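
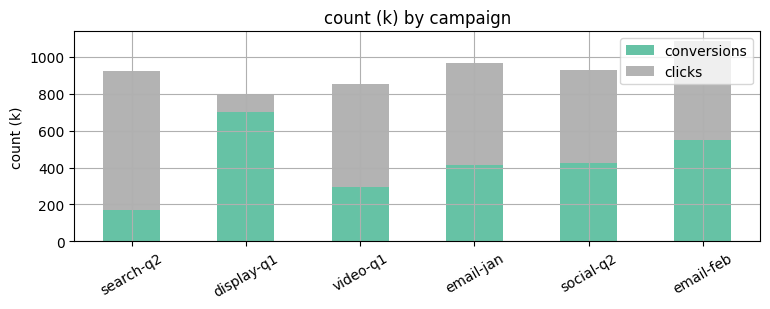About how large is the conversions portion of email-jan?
≈ 400

conversions top ≈ 400, bottom ≈ 0; segment ≈ 400.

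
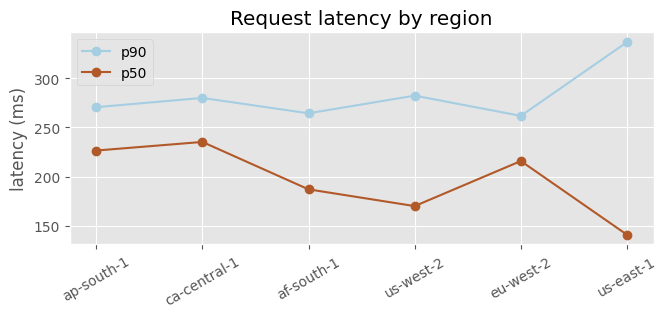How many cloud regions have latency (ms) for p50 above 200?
Above 200: ap-south-1, ca-central-1, eu-west-2.

3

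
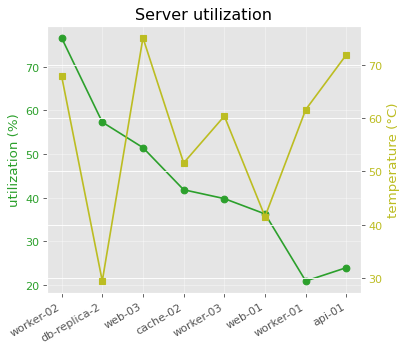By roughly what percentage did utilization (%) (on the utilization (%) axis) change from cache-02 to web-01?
cache-02 ≈ 40, web-01 ≈ 35; (35 − 40) / 40 ≈ -12.5%.

≈ -12.5%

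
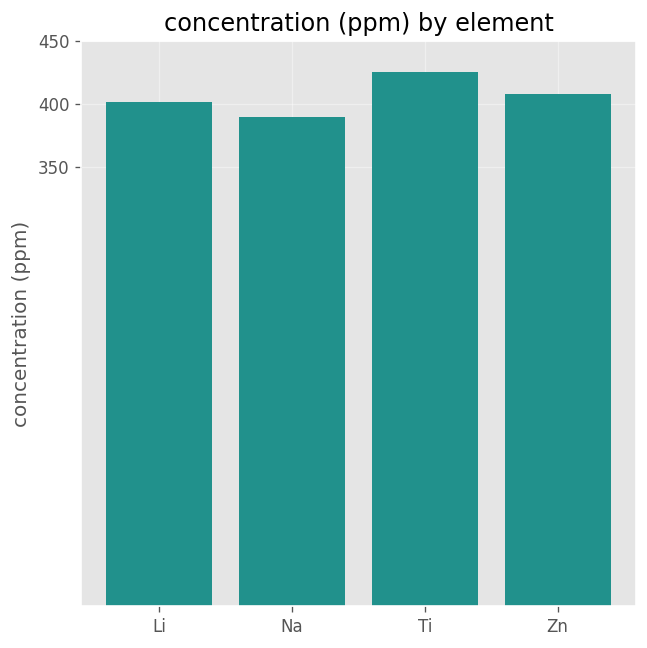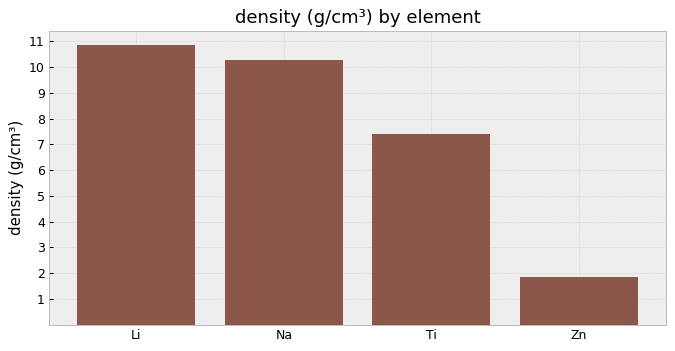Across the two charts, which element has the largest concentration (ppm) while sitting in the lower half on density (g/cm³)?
Chart 2 median density (g/cm³) ≈ 9; below-median elements: Ti, Zn. Among those, Ti has the highest concentration (ppm) (≈ 450).

Ti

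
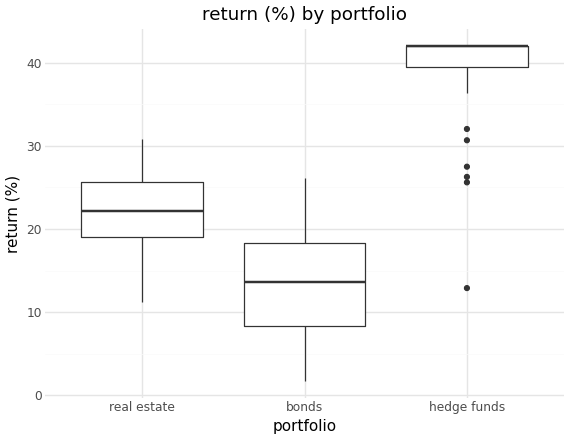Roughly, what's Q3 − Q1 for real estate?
Q3 ≈ 26, Q1 ≈ 20; IQR ≈ 6.

≈ 6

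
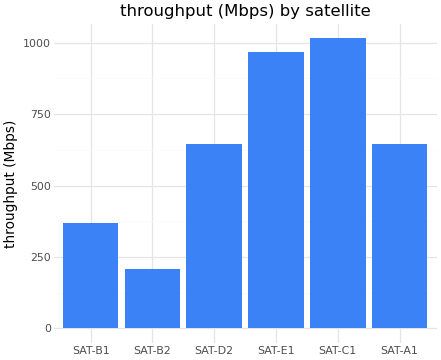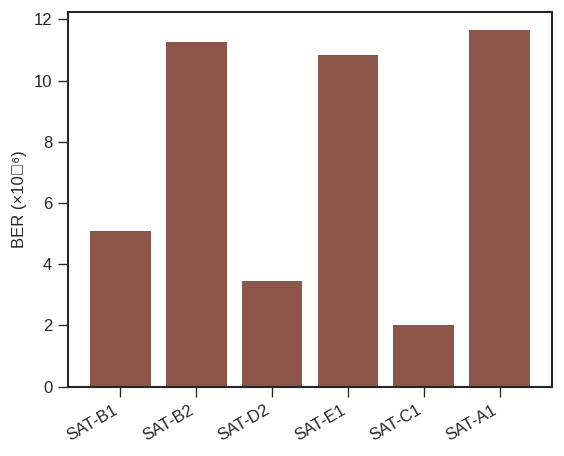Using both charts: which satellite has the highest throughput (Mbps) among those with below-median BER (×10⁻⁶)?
Chart 2 median BER (×10⁻⁶) ≈ 8; below-median satellites: SAT-B1, SAT-D2, SAT-C1. Among those, SAT-C1 has the highest throughput (Mbps) (≈ 1000).

SAT-C1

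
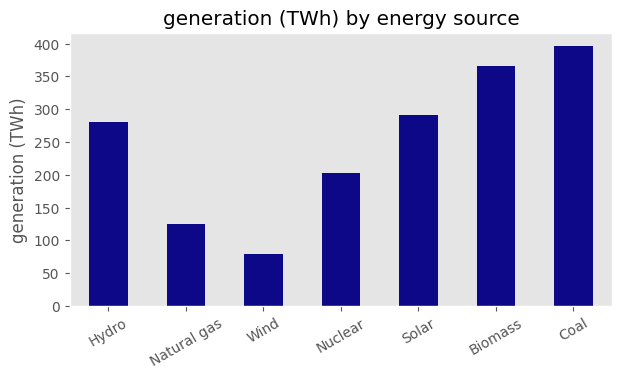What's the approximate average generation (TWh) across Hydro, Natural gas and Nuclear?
(300 + 100 + 200) / 3 ≈ 200.

≈ 200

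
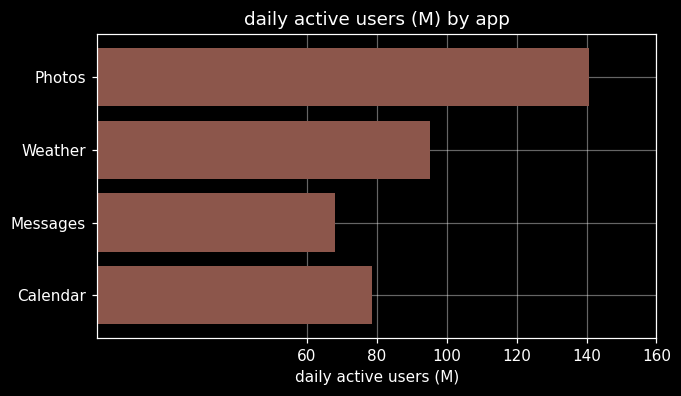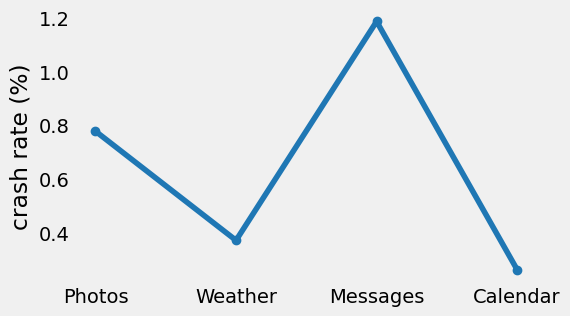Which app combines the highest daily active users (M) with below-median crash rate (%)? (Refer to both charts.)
Weather

Chart 2 median crash rate (%) ≈ 0.6; below-median apps: Weather, Calendar. Among those, Weather has the highest daily active users (M) (≈ 100).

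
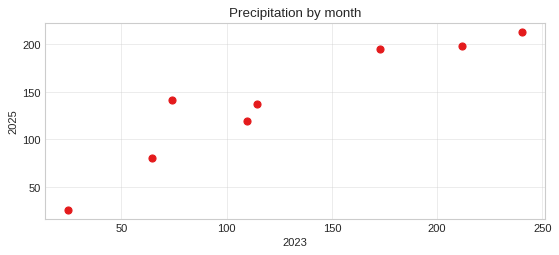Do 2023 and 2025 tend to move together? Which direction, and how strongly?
positive, strong

Points are positively correlated; strong (|r| ≈ 0.9).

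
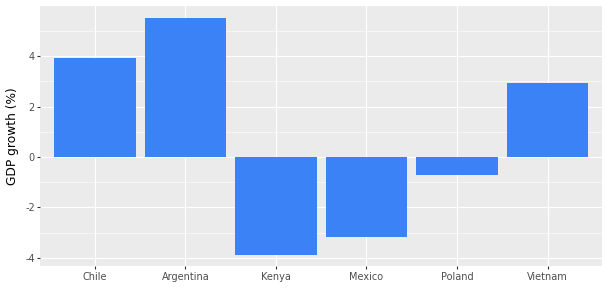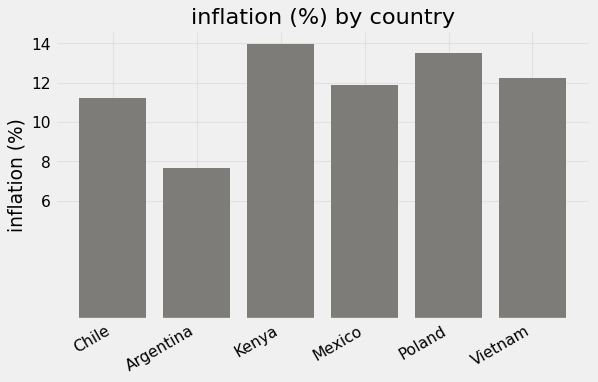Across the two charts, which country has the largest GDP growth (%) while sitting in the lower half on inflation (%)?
Chart 2 median inflation (%) ≈ 12; below-median countries: Chile, Argentina, Mexico. Among those, Argentina has the highest GDP growth (%) (≈ 6).

Argentina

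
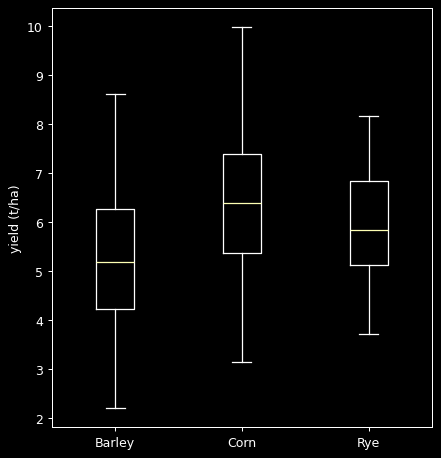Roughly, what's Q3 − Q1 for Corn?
≈ 2.0

Q3 ≈ 7.4, Q1 ≈ 5.4; IQR ≈ 2.0.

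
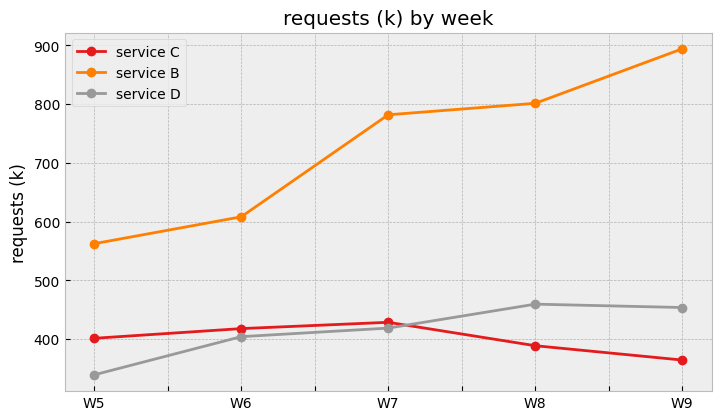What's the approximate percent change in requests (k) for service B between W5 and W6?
W5 ≈ 550, W6 ≈ 600; (600 − 550) / 550 ≈ +9.1%.

≈ +9.1%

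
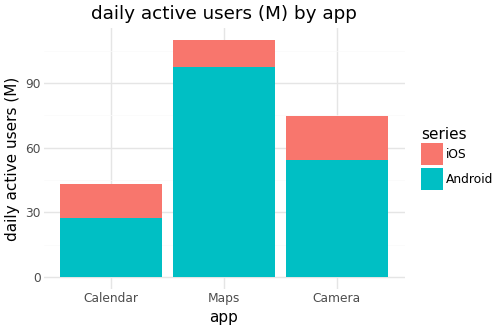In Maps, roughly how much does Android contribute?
Android top ≈ 100, bottom ≈ 0; segment ≈ 100.

≈ 100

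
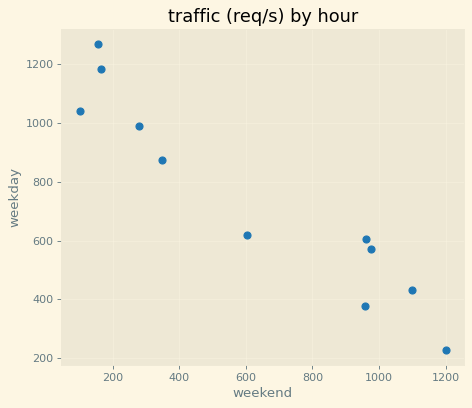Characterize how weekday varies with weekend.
Points are negatively correlated; strong (|r| ≈ 0.9).

negative, strong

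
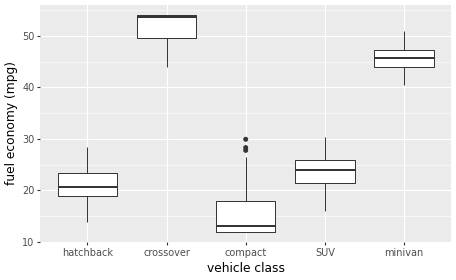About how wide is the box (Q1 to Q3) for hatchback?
≈ 5

Q3 ≈ 25, Q1 ≈ 20; IQR ≈ 5.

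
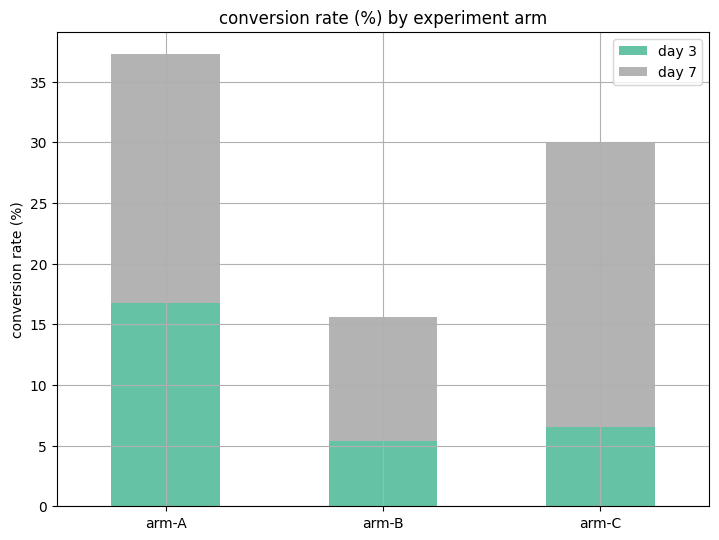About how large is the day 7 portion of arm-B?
≈ 10

day 7 top ≈ 15, bottom ≈ 5; segment ≈ 10.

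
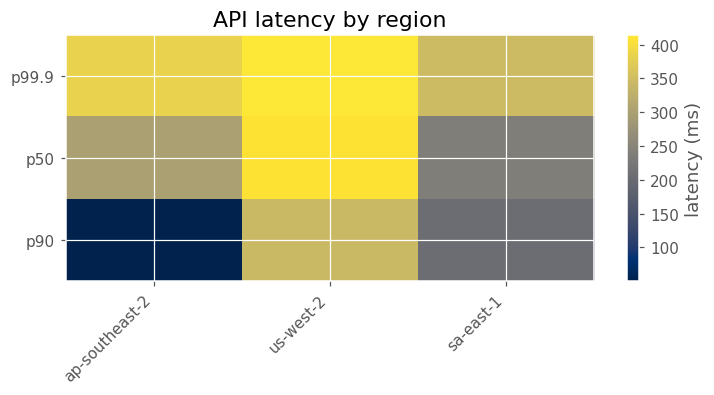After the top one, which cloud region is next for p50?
ap-southeast-2

Top 3 for p50: us-west-2 ≈ 400, ap-southeast-2 ≈ 300, sa-east-1 ≈ 250.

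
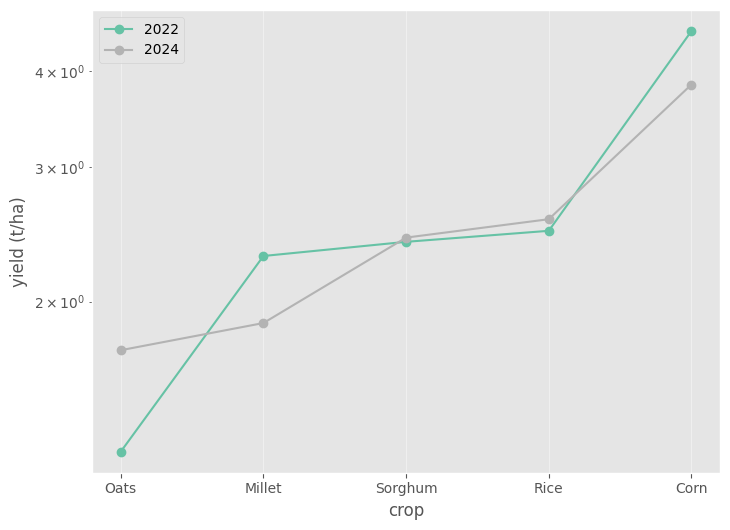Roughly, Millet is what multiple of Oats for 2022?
Millet ≈ 2.5, Oats ≈ 1.5; 2.5/1.5 ≈ 1.67.

≈ 1.67×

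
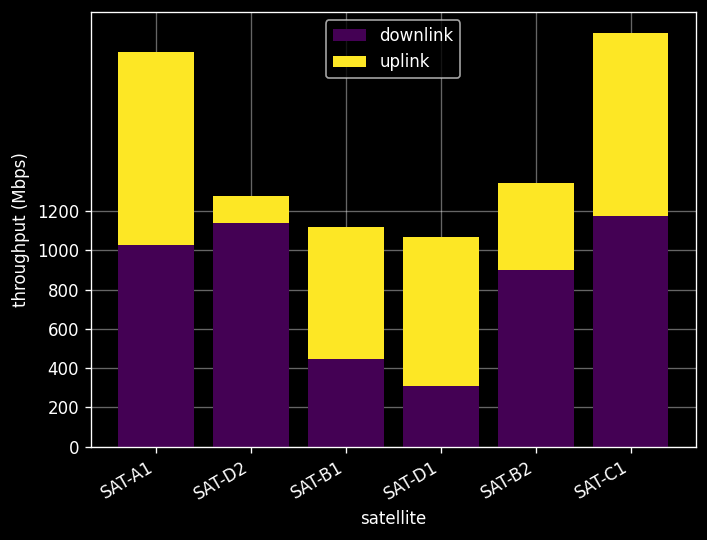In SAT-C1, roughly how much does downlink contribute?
downlink top ≈ 1200, bottom ≈ 0; segment ≈ 1200.

≈ 1200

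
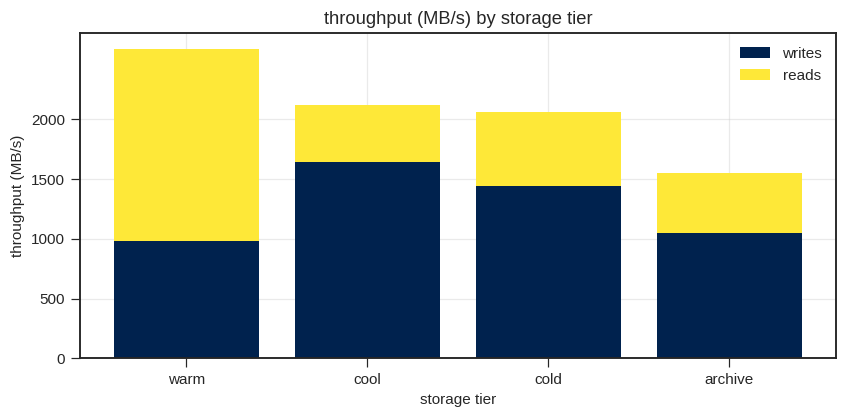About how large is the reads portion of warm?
≈ 1500

reads top ≈ 2500, bottom ≈ 1000; segment ≈ 1500.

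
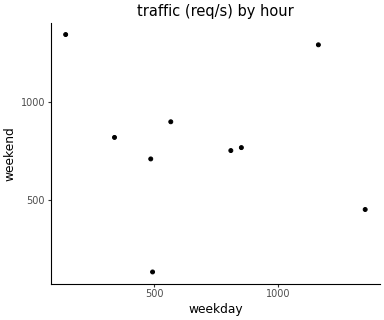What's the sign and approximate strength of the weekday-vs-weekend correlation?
no clear correlation

Points are roughly uncorrelated; weak (|r| ≈ 0.2).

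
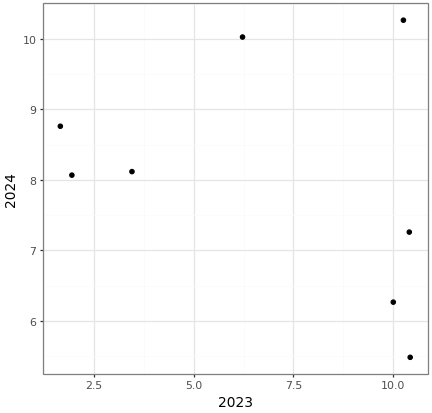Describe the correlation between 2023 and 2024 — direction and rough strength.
Points are negatively correlated; weak (|r| ≈ 0.3).

negative, weak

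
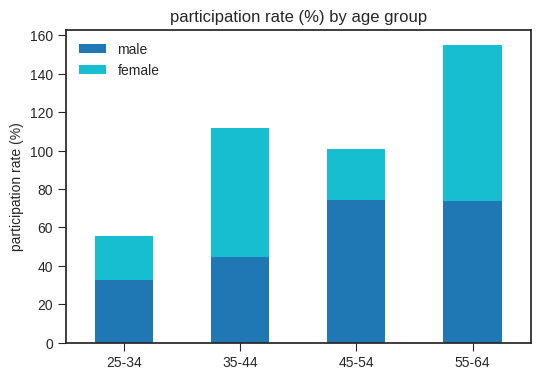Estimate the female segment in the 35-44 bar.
≈ 80

female top ≈ 120, bottom ≈ 40; segment ≈ 80.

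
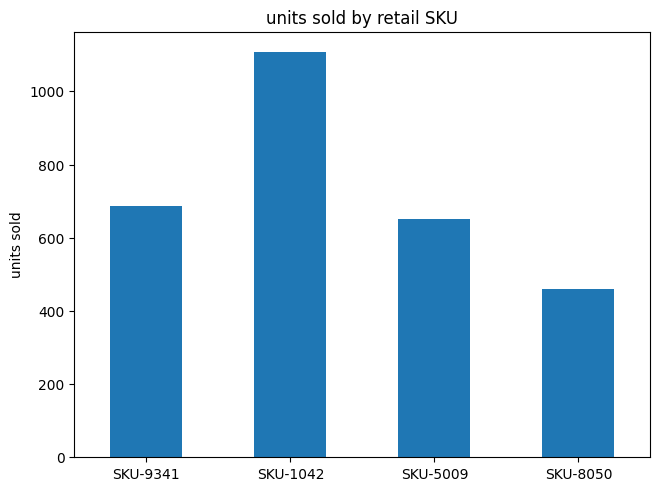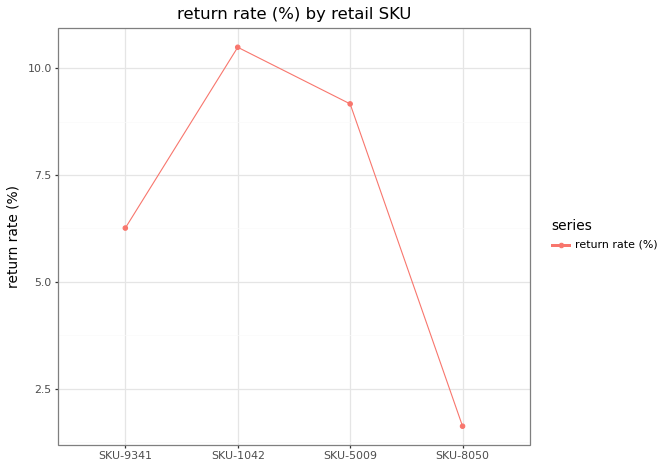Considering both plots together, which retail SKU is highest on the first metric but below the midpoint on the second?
Chart 2 median return rate (%) ≈ 8; below-median retail SKUs: SKU-9341, SKU-8050. Among those, SKU-9341 has the highest units sold (≈ 600).

SKU-9341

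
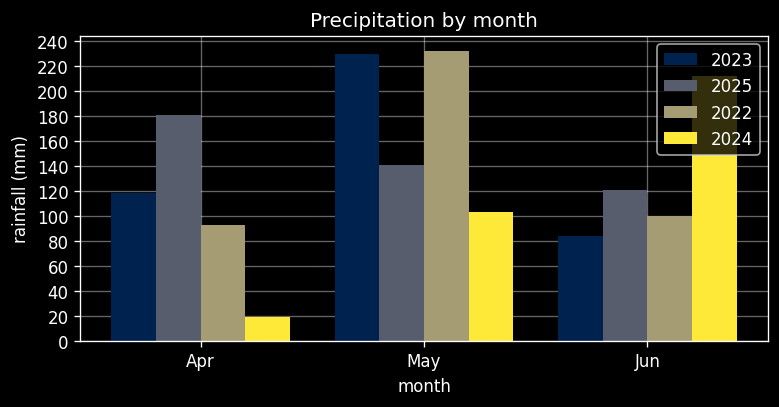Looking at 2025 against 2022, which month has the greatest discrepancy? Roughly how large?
May: 2025 ≈ 140, 2022 ≈ 240 → gap ≈ 100. Next-largest (Apr) is only ≈ 80.

May, ≈ 100 mm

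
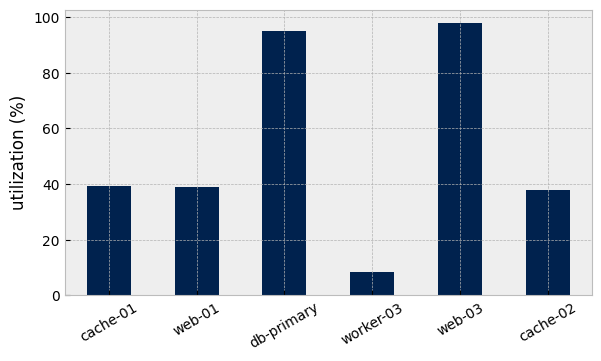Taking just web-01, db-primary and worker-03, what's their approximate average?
≈ 47

(40 + 90 + 10) / 3 ≈ 47.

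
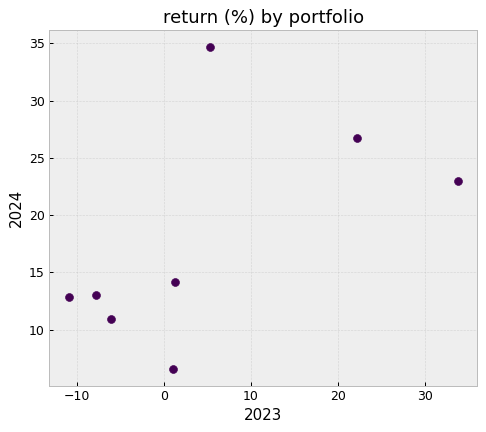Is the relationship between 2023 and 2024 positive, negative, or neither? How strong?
positive, moderate

Points are positively correlated; moderate (|r| ≈ 0.6).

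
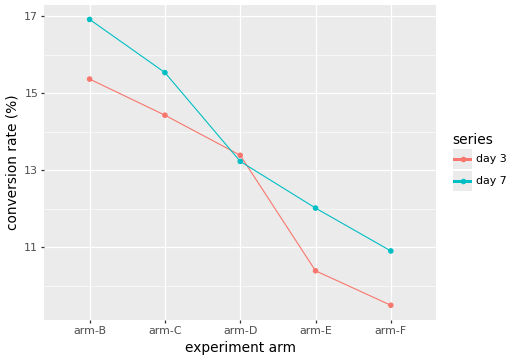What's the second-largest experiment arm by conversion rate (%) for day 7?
Top 3 for day 7: arm-B ≈ 17, arm-C ≈ 16, arm-D ≈ 13.

arm-C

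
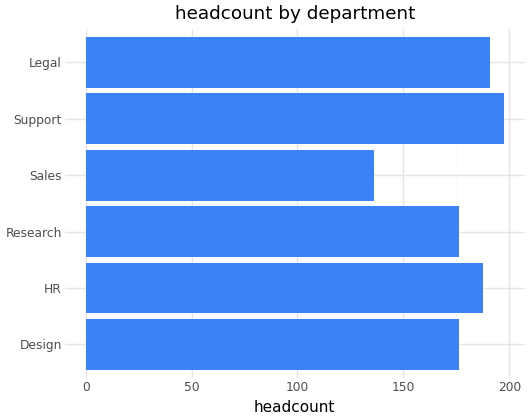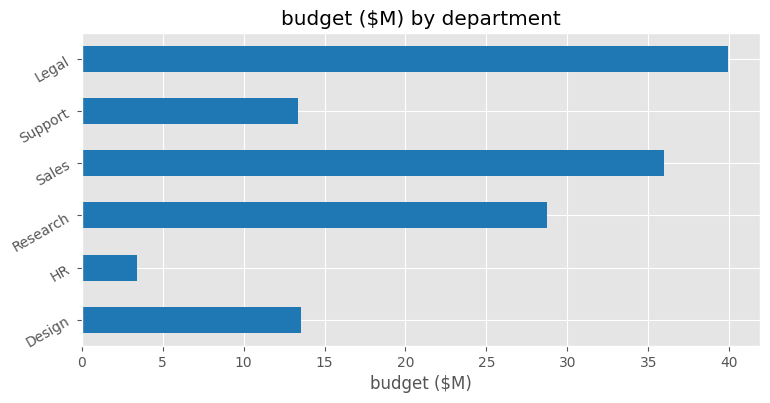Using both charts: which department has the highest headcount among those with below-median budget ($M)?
Chart 2 median budget ($M) ≈ 20; below-median departments: Design, HR, Support. Among those, Support has the highest headcount (≈ 200).

Support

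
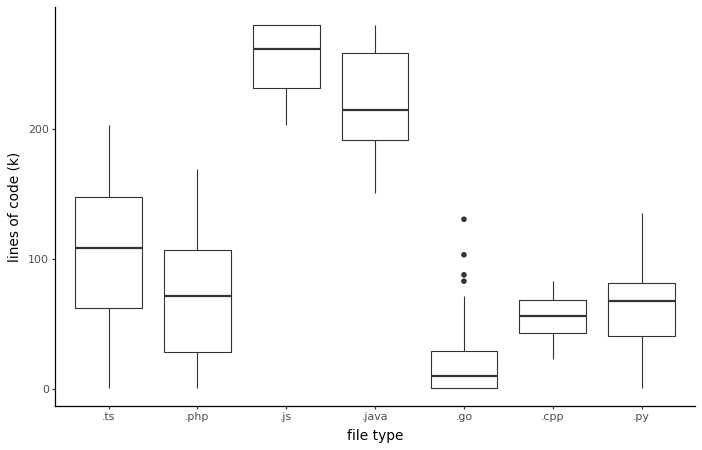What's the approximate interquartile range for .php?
Q3 ≈ 100, Q1 ≈ 20; IQR ≈ 80.

≈ 80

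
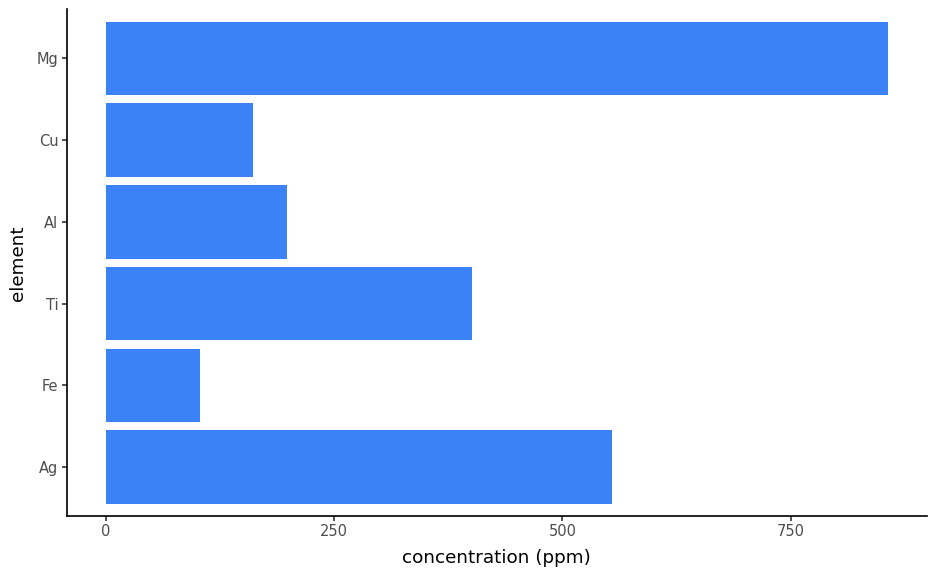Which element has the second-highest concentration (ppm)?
Top 3: Mg ≈ 900, Ag ≈ 600, Ti ≈ 400.

Ag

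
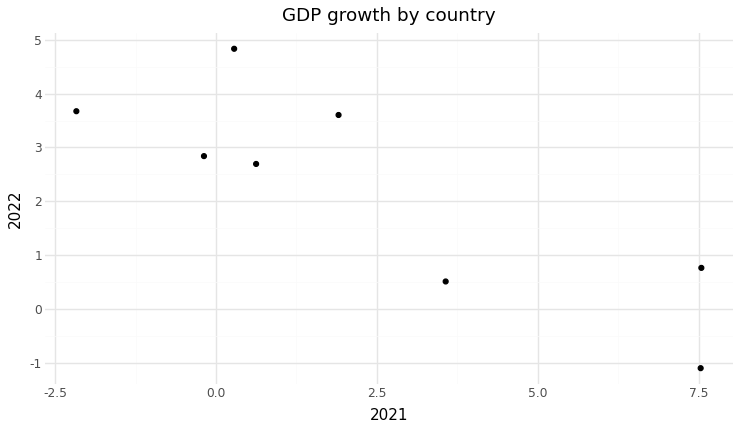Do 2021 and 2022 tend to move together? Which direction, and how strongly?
Points are negatively correlated; strong (|r| ≈ 0.8).

negative, strong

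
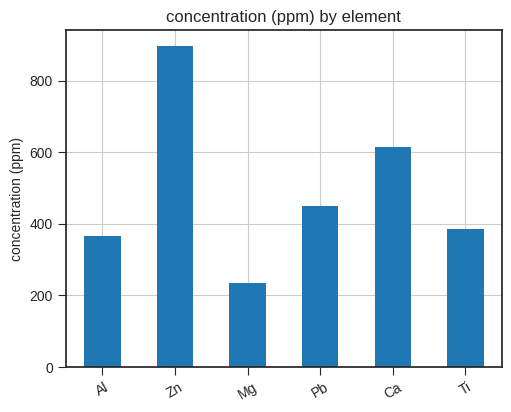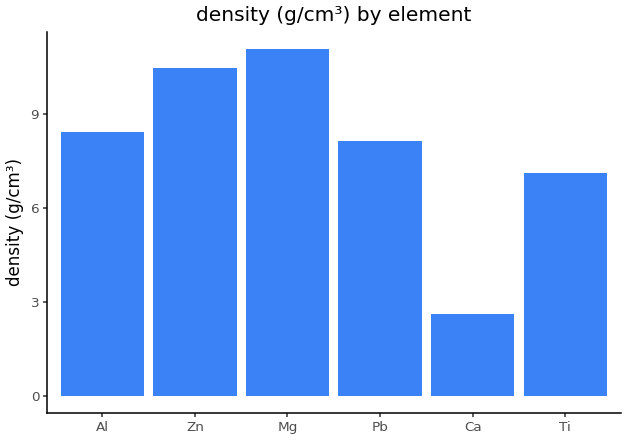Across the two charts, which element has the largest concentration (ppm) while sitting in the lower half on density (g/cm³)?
Ca

Chart 2 median density (g/cm³) ≈ 8; below-median elements: Pb, Ca, Ti. Among those, Ca has the highest concentration (ppm) (≈ 600).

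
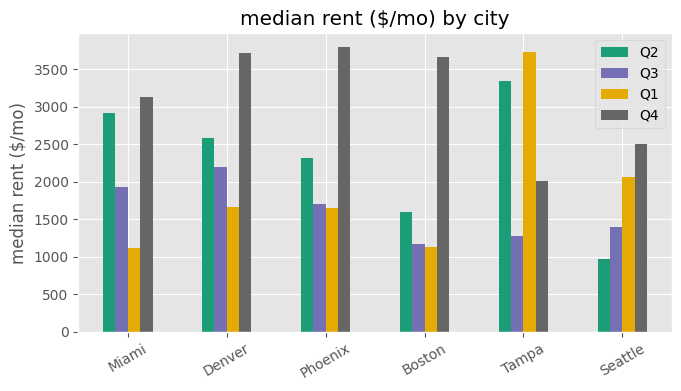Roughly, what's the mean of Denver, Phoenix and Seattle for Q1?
(1500 + 1500 + 2000) / 3 ≈ 1667.

≈ 1667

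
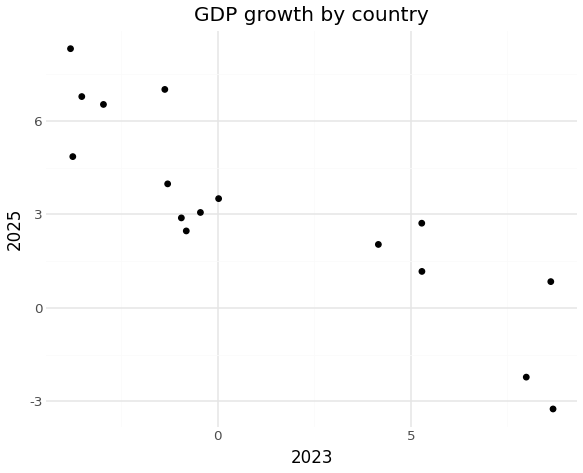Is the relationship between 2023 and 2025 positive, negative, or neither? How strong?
negative, strong

Points are negatively correlated; strong (|r| ≈ 0.9).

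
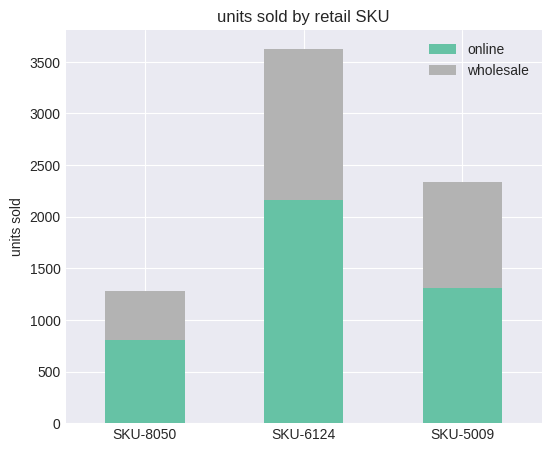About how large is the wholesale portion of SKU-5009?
≈ 1000

wholesale top ≈ 2500, bottom ≈ 1500; segment ≈ 1000.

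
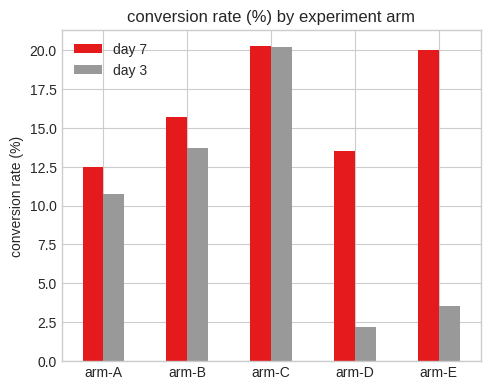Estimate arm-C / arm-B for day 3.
arm-C ≈ 20, arm-B ≈ 14; 20/14 ≈ 1.43.

≈ 1.43×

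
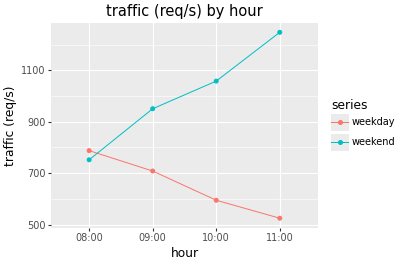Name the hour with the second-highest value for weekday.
09:00

Top 3 for weekday: 08:00 ≈ 800, 09:00 ≈ 700, 10:00 ≈ 600.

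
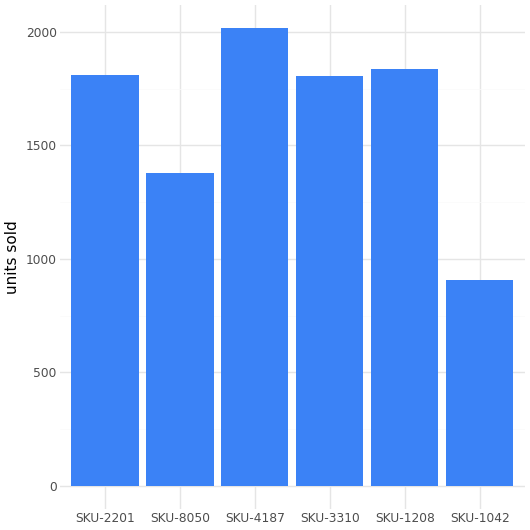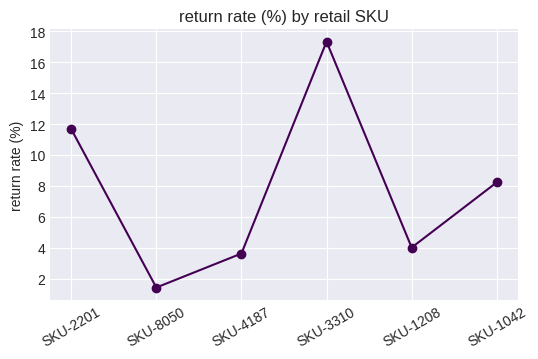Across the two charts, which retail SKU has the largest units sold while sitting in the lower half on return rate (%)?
SKU-4187

Chart 2 median return rate (%) ≈ 6; below-median retail SKUs: SKU-8050, SKU-4187, SKU-1208. Among those, SKU-4187 has the highest units sold (≈ 2000).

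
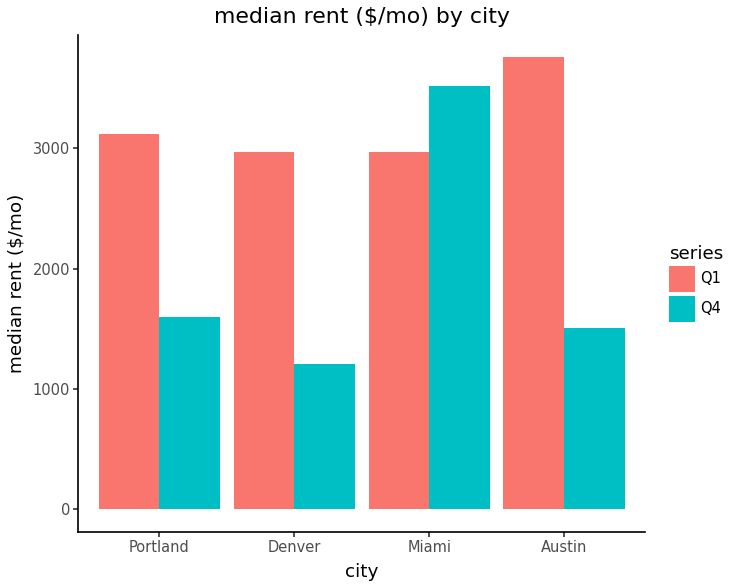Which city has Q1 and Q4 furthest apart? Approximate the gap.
Austin: Q1 ≈ 4000, Q4 ≈ 1500 → gap ≈ 2500. Next-largest (Denver) is only ≈ 2000.

Austin, ≈ 2500 $/mo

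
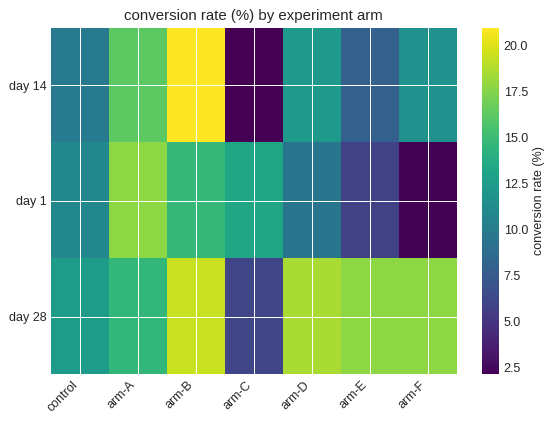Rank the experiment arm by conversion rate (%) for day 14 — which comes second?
Top 3 for day 14: arm-B ≈ 20, arm-A ≈ 16, arm-D ≈ 12.

arm-A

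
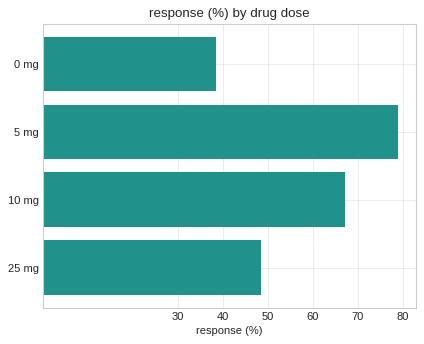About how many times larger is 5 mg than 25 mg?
5 mg ≈ 80, 25 mg ≈ 50; 80/50 ≈ 1.6.

≈ 1.6×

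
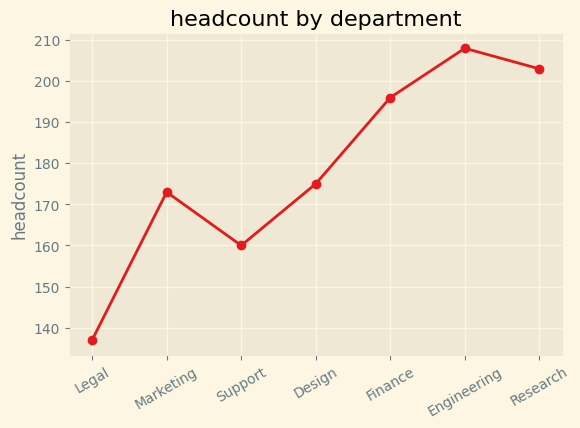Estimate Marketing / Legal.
Marketing ≈ 170, Legal ≈ 140; 170/140 ≈ 1.21.

≈ 1.21×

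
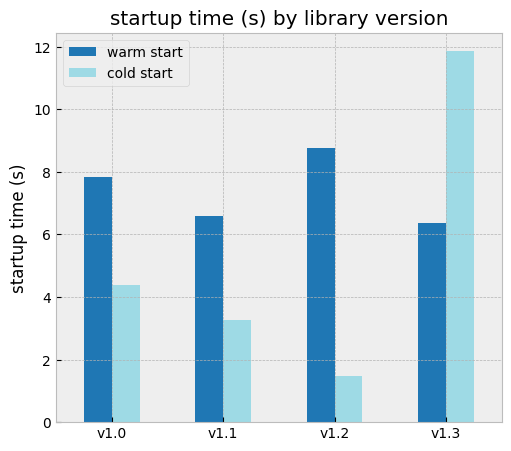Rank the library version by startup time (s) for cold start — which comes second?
v1.0

Top 3 for cold start: v1.3 ≈ 12, v1.0 ≈ 4, v1.1 ≈ 3.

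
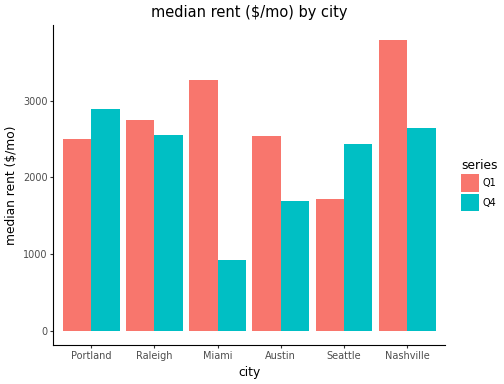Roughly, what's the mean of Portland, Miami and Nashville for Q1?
≈ 3333

(2500 + 3500 + 4000) / 3 ≈ 3333.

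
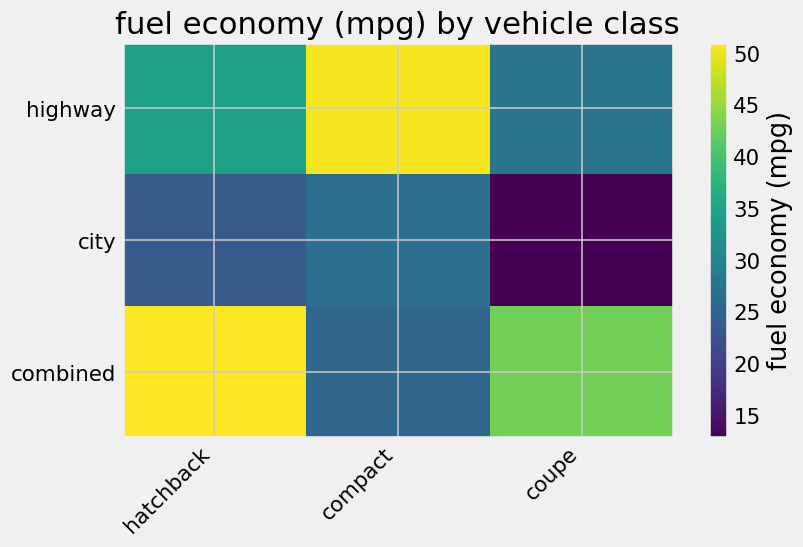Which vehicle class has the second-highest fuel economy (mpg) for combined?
Top 3 for combined: hatchback ≈ 50, coupe ≈ 45, compact ≈ 25.

coupe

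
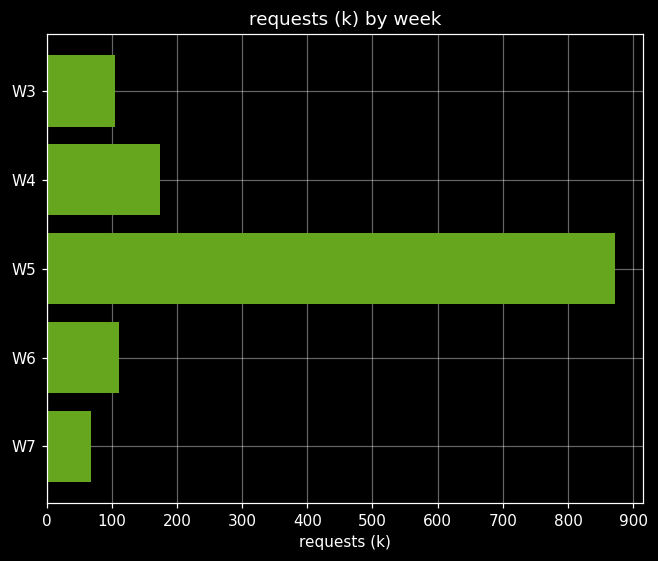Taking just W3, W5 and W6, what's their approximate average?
≈ 367

(100 + 900 + 100) / 3 ≈ 367.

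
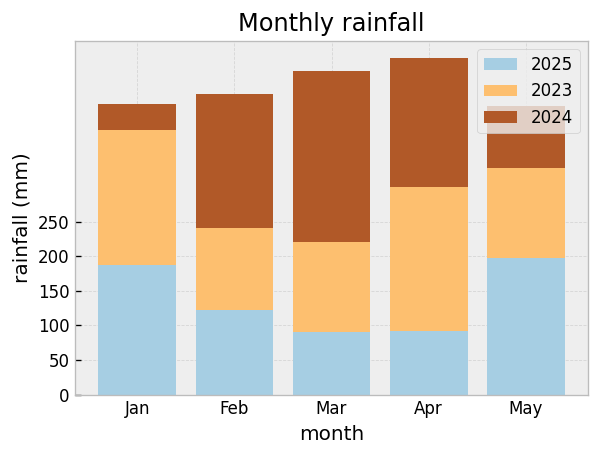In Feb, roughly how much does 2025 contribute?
2025 top ≈ 100, bottom ≈ 0; segment ≈ 100.

≈ 100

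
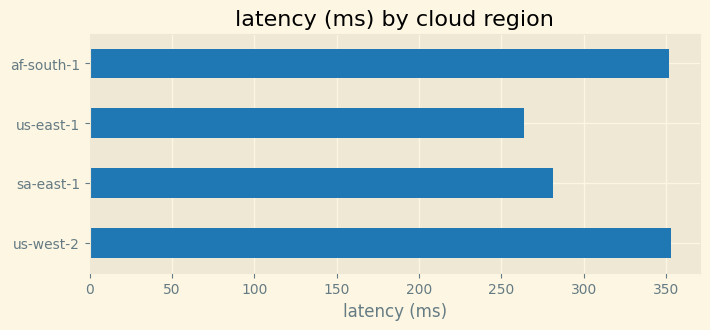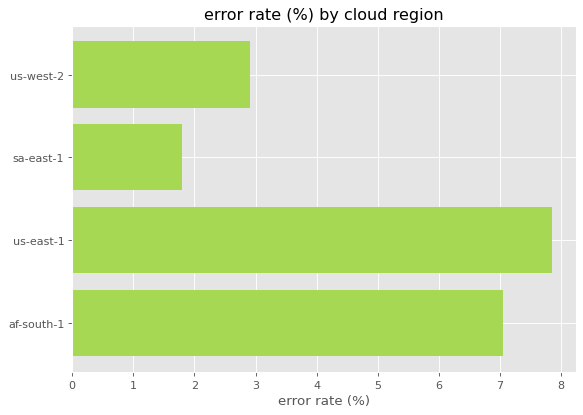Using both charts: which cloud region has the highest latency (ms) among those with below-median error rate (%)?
us-west-2

Chart 2 median error rate (%) ≈ 5; below-median cloud regions: us-west-2, sa-east-1. Among those, us-west-2 has the highest latency (ms) (≈ 350).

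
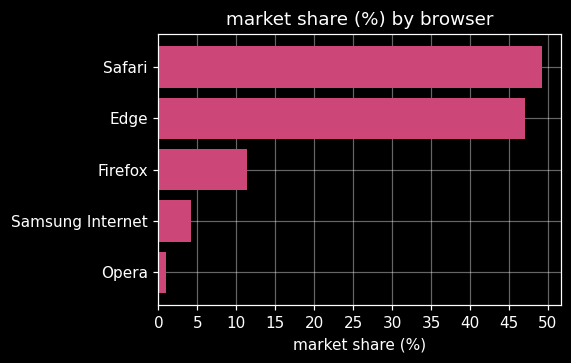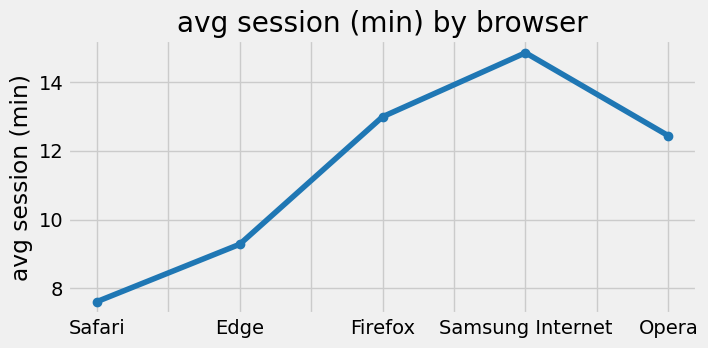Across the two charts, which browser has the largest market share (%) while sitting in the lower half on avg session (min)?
Safari

Chart 2 median avg session (min) ≈ 12; below-median browsers: Safari, Edge. Among those, Safari has the highest market share (%) (≈ 50).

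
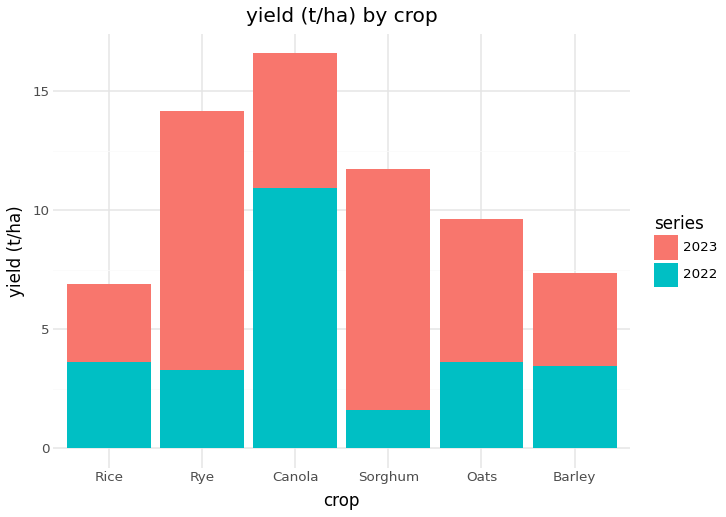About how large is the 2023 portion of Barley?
≈ 4

2023 top ≈ 8, bottom ≈ 4; segment ≈ 4.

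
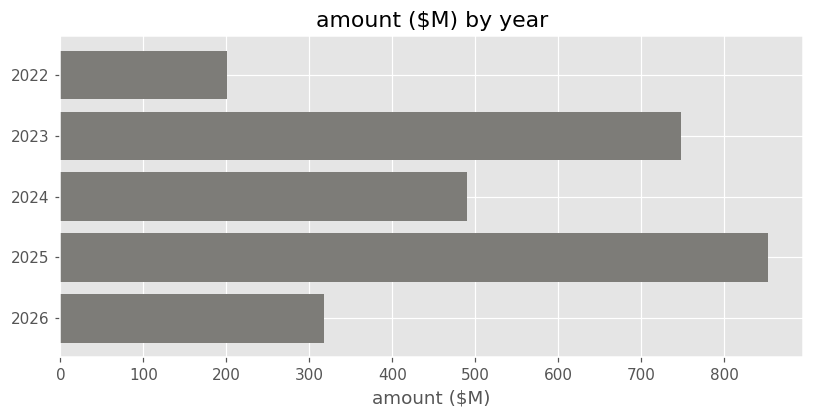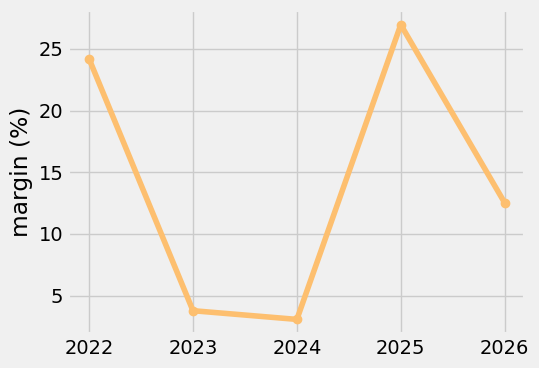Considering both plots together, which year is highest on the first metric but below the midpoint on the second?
Chart 2 median margin (%) ≈ 15; below-median years: 2023, 2024. Among those, 2023 has the highest amount ($M) (≈ 700).

2023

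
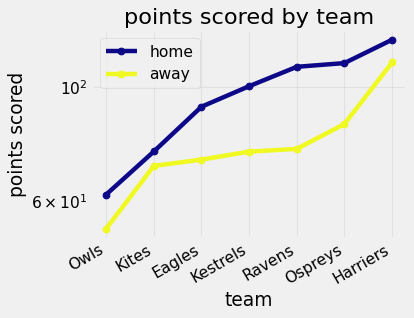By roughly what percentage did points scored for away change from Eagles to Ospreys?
≈ +14.3%

Eagles ≈ 70, Ospreys ≈ 80; (80 − 70) / 70 ≈ +14.3%.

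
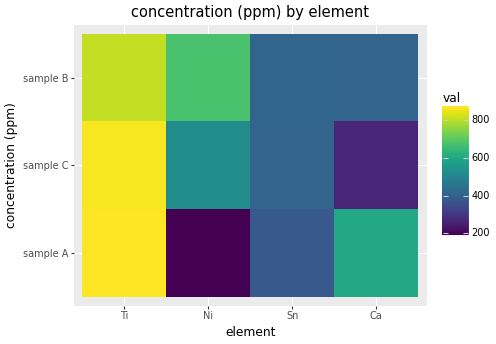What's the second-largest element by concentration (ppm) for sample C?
Ni

Top 3 for sample C: Ti ≈ 900, Ni ≈ 500, Sn ≈ 400.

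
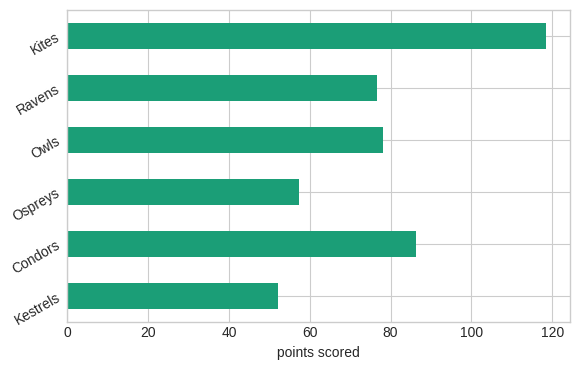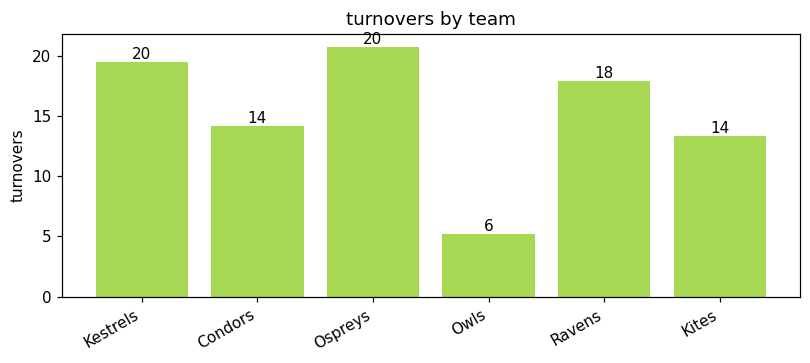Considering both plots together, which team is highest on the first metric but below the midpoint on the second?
Kites

Chart 2 median turnovers ≈ 16; below-median teams: Condors, Owls, Kites. Among those, Kites has the highest points scored (≈ 120).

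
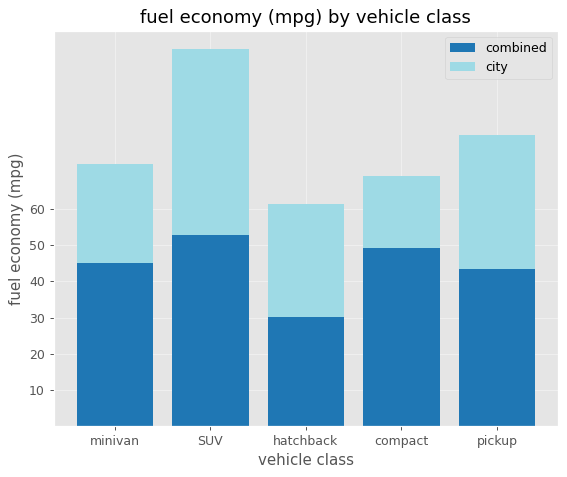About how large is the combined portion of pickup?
≈ 40

combined top ≈ 40, bottom ≈ 0; segment ≈ 40.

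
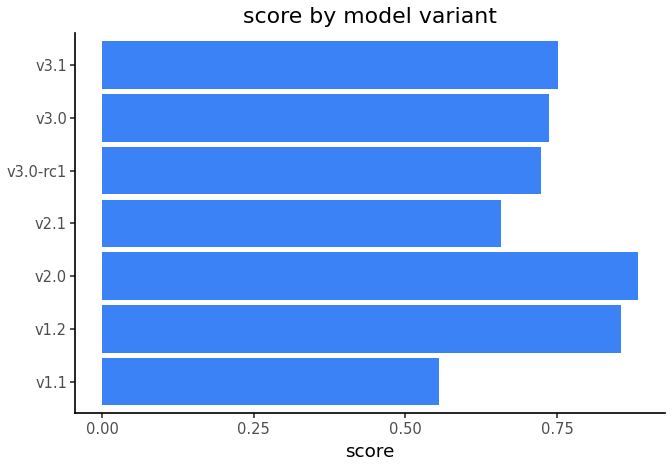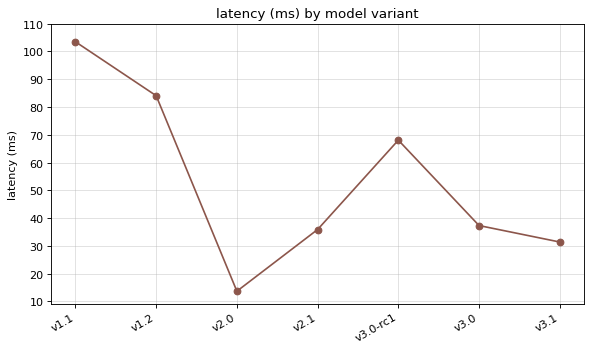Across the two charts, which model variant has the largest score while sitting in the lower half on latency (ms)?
Chart 2 median latency (ms) ≈ 40; below-median model variants: v2.0, v2.1, v3.1. Among those, v2.0 has the highest score (≈ 0.9).

v2.0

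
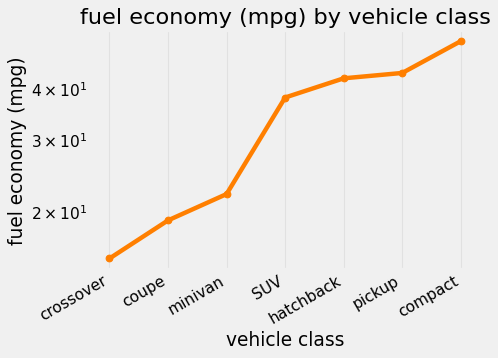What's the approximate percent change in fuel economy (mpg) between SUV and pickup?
SUV ≈ 40, pickup ≈ 45; (45 − 40) / 40 ≈ +12.5%.

≈ +12.5%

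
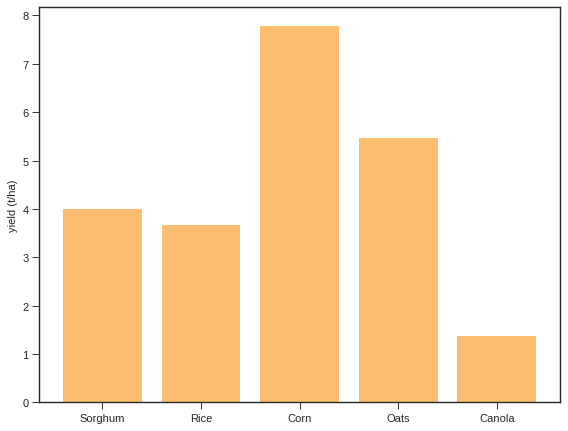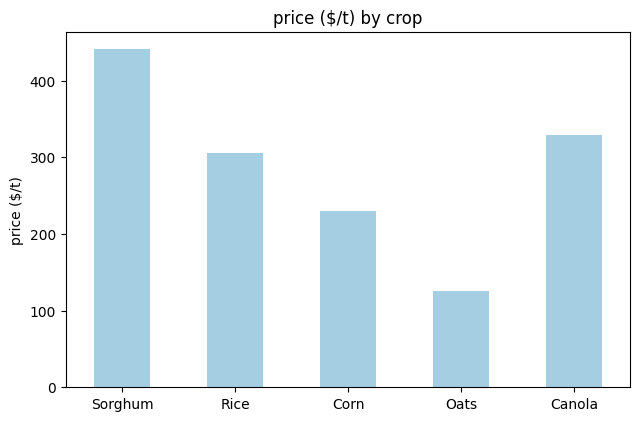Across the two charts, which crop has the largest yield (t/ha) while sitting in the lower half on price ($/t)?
Chart 2 median price ($/t) ≈ 300; below-median crops: Corn, Oats. Among those, Corn has the highest yield (t/ha) (≈ 8).

Corn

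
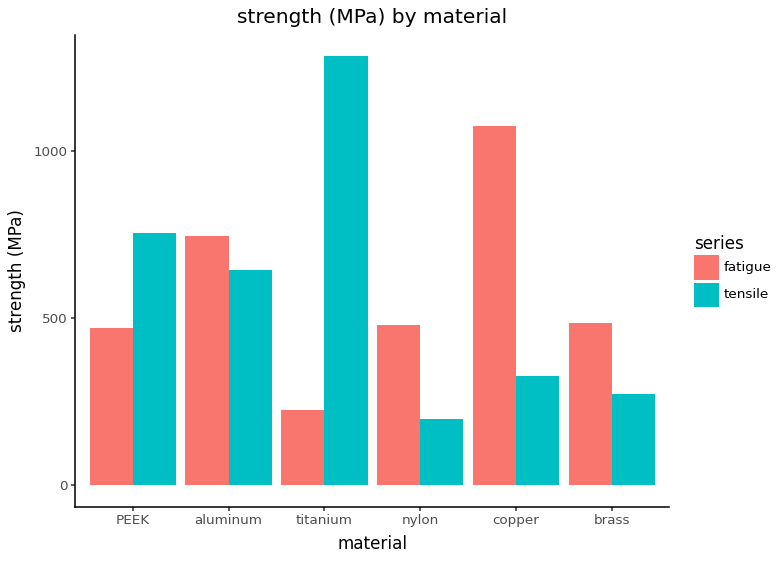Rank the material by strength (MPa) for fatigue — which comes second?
Top 3 for fatigue: copper ≈ 1000, aluminum ≈ 800, brass ≈ 400.

aluminum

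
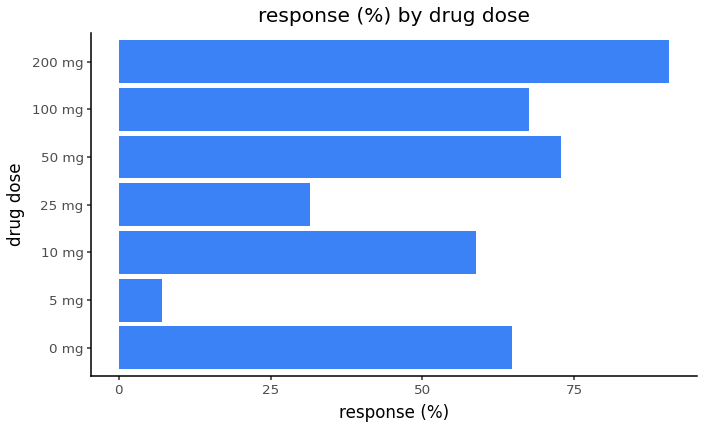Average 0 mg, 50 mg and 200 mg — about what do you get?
≈ 73

(60 + 70 + 90) / 3 ≈ 73.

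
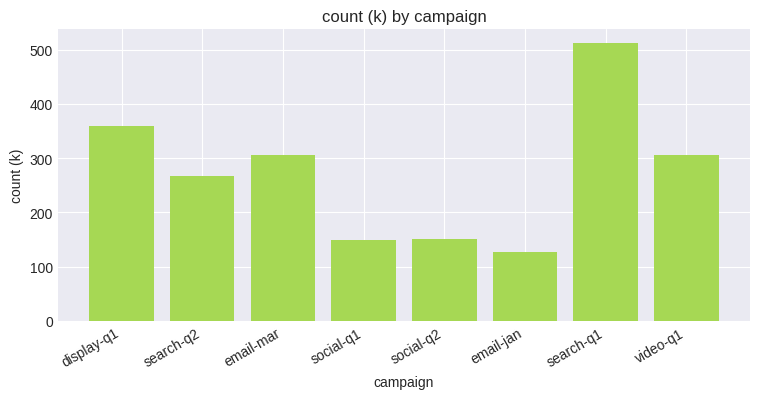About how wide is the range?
Max search-q1 ≈ 500, min email-jan ≈ 150; range ≈ 350.

≈ 350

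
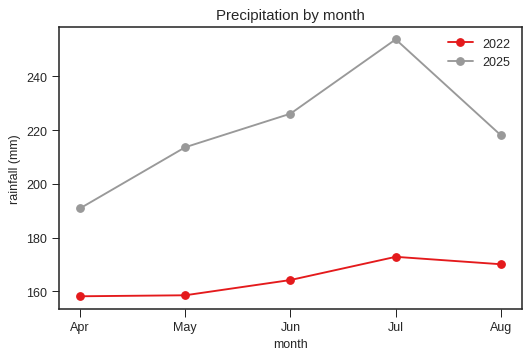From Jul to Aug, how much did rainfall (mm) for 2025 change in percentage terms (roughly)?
≈ -12%

Jul ≈ 250, Aug ≈ 220; (220 − 250) / 250 ≈ -12%.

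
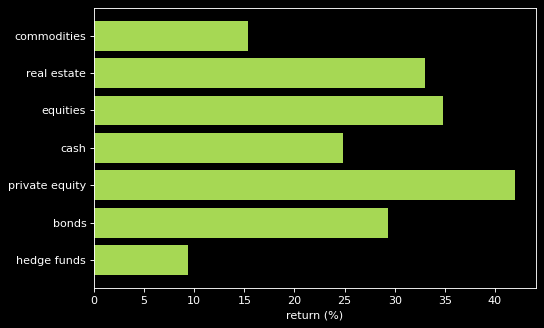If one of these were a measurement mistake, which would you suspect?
hedge funds

hedge funds ≈ 10; the rest sit between ≈ 15 and ≈ 40.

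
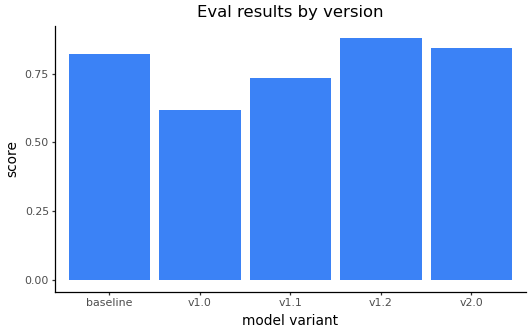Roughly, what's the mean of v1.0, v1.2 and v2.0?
(0.6 + 0.9 + 0.8) / 3 ≈ 0.77.

≈ 0.77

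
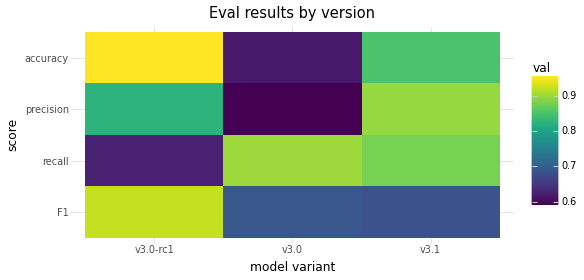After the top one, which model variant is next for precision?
Top 3 for precision: v3.1 ≈ 0.90, v3.0-rc1 ≈ 0.85, v3.0 ≈ 0.60.

v3.0-rc1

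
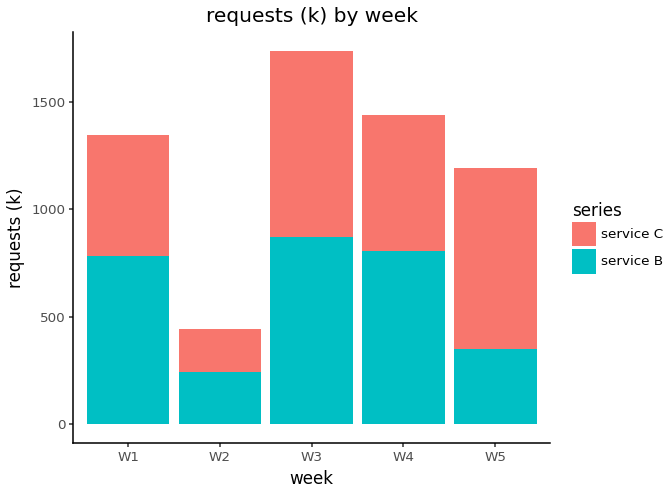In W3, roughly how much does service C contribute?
≈ 1000

service C top ≈ 1800, bottom ≈ 800; segment ≈ 1000.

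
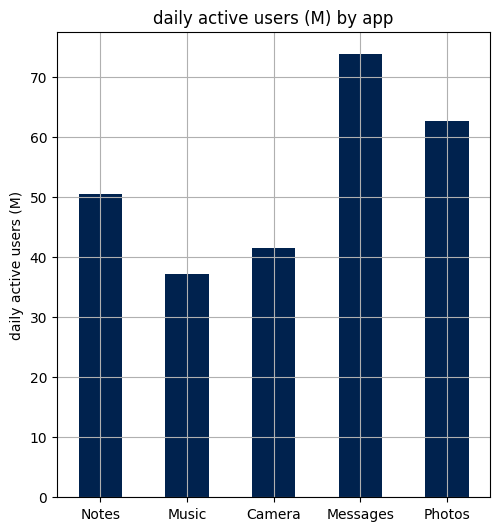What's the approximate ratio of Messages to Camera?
Messages ≈ 70, Camera ≈ 40; 70/40 ≈ 1.75.

≈ 1.75×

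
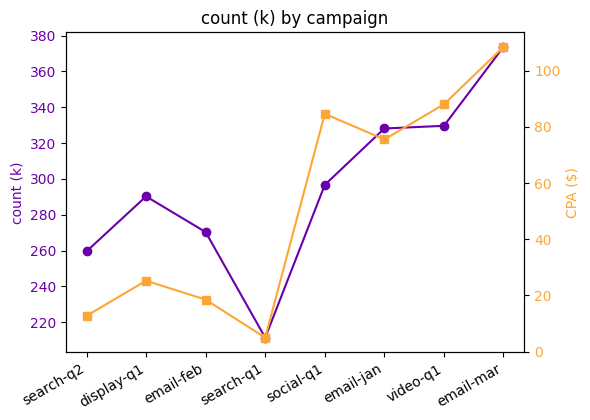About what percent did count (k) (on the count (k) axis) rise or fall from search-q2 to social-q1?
≈ +15.4%

search-q2 ≈ 260, social-q1 ≈ 300; (300 − 260) / 260 ≈ +15.4%.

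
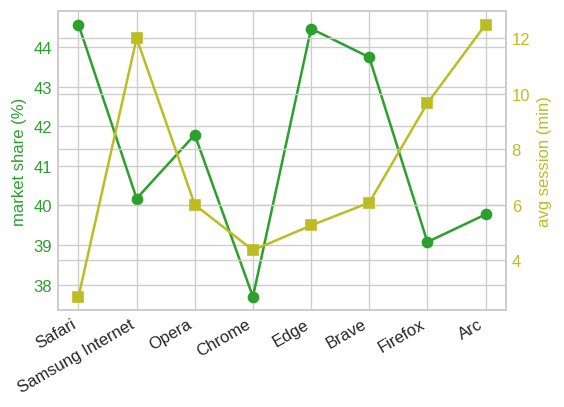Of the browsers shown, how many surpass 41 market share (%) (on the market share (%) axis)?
4

Above 41: Safari, Opera, Edge, Brave.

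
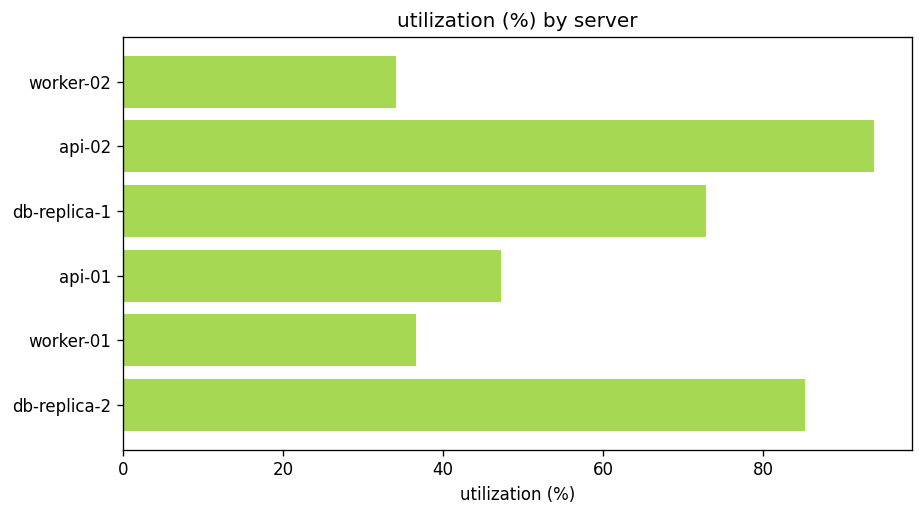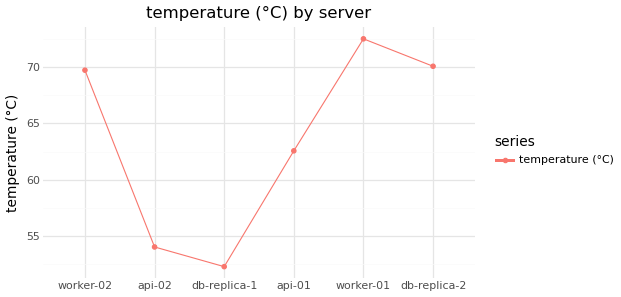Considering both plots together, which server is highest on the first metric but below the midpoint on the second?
api-02

Chart 2 median temperature (°C) ≈ 70; below-median servers: api-02, db-replica-1, api-01. Among those, api-02 has the highest utilization (%) (≈ 90).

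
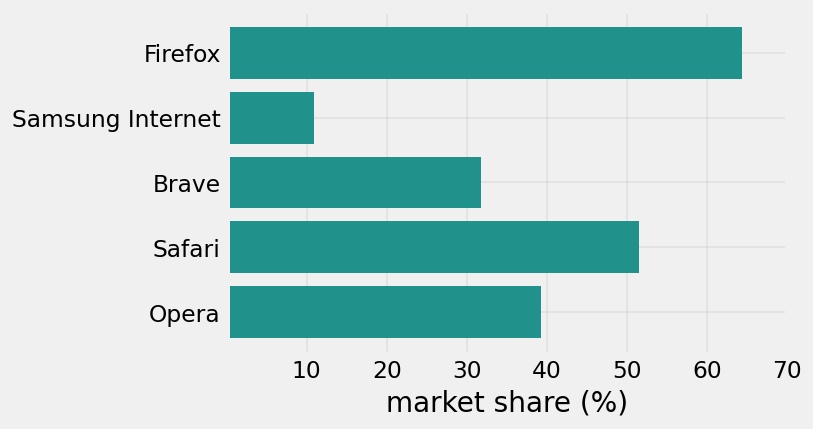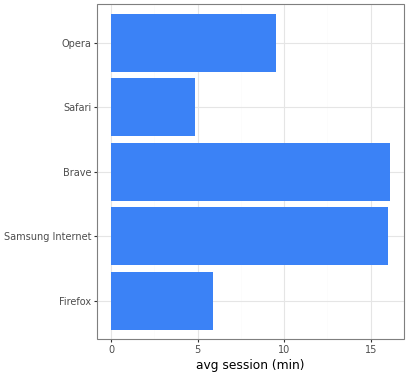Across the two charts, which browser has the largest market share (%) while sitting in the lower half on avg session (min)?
Firefox

Chart 2 median avg session (min) ≈ 10; below-median browsers: Firefox, Safari. Among those, Firefox has the highest market share (%) (≈ 60).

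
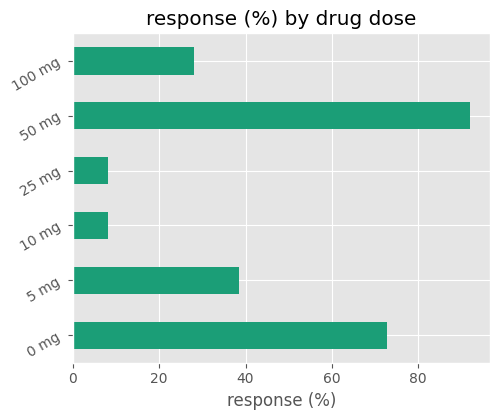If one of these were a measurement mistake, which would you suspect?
50 mg ≈ 90; the rest sit between ≈ 10 and ≈ 70.

50 mg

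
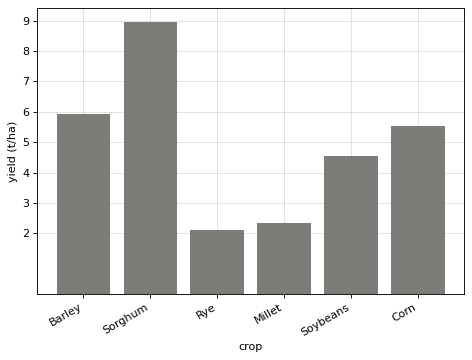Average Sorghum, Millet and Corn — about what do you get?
≈ 6

(9 + 2 + 6) / 3 ≈ 6.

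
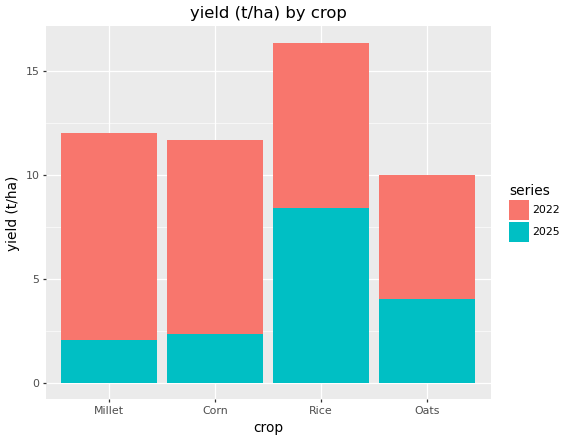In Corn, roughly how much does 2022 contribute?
≈ 10

2022 top ≈ 12, bottom ≈ 2; segment ≈ 10.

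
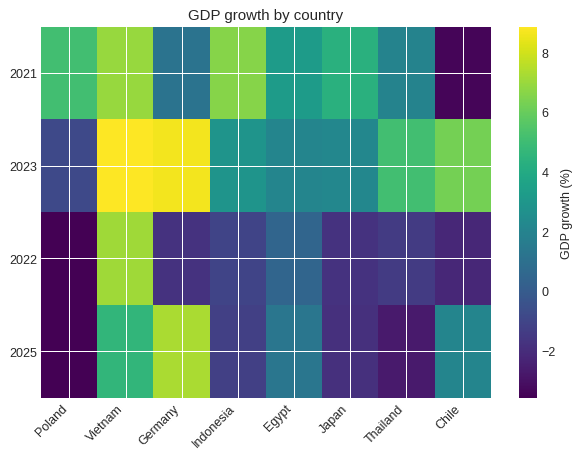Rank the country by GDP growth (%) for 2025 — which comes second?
Top 3 for 2025: Germany ≈ 8, Vietnam ≈ 4, Chile ≈ 2.

Vietnam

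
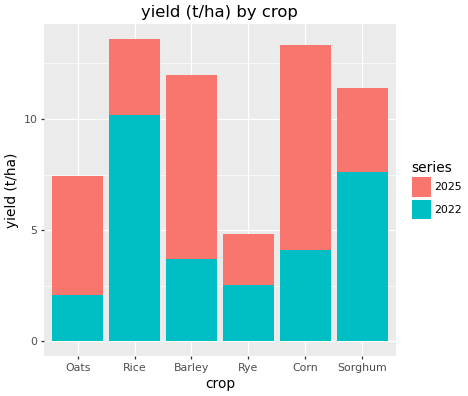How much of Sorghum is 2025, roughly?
2025 top ≈ 12, bottom ≈ 8; segment ≈ 4.

≈ 4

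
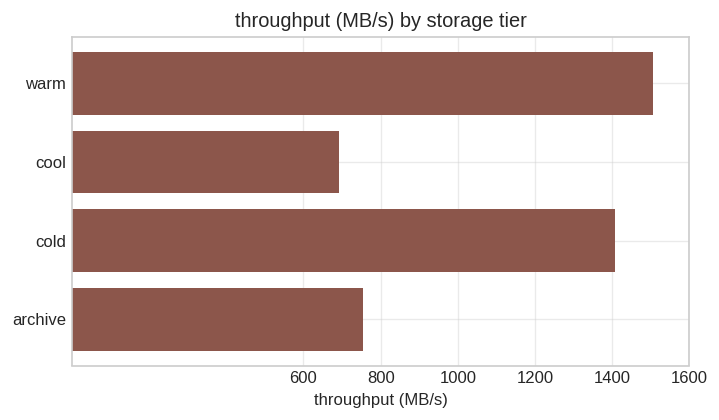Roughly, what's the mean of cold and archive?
(1400 + 800) / 2 ≈ 1100.

≈ 1100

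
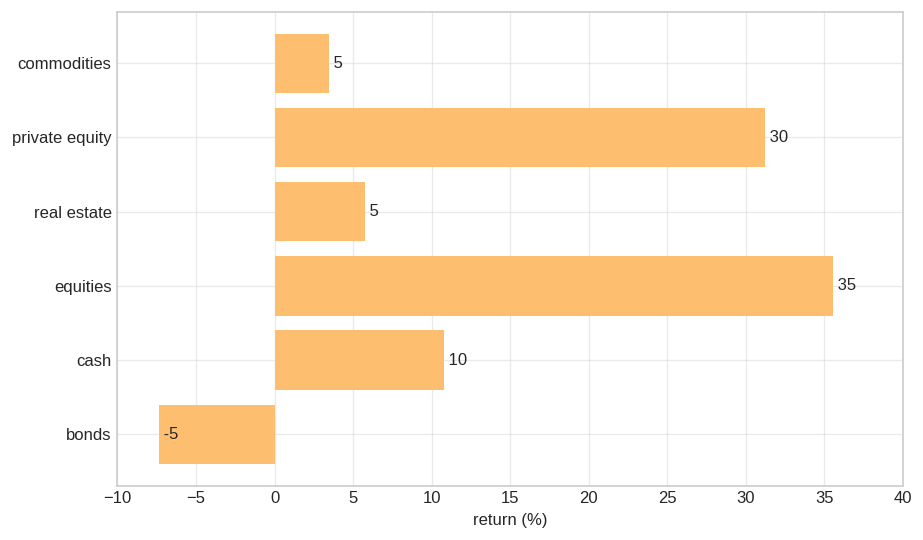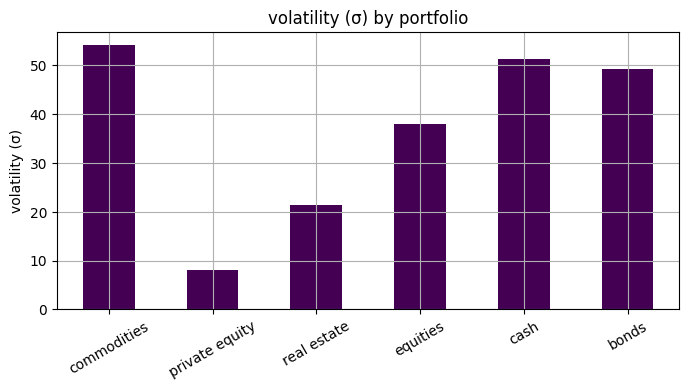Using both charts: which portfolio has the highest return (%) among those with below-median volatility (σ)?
Chart 2 median volatility (σ) ≈ 45; below-median portfolios: private equity, real estate, equities. Among those, equities has the highest return (%) (≈ 35).

equities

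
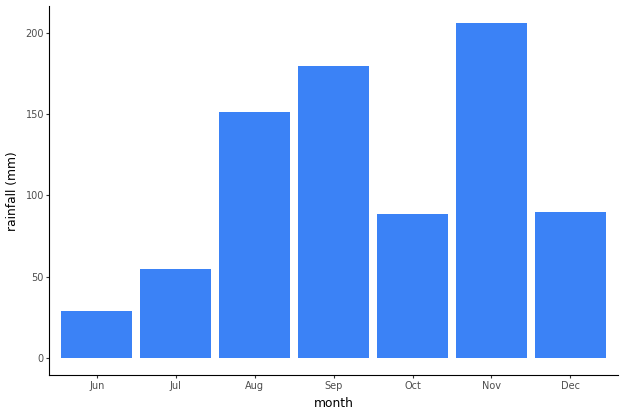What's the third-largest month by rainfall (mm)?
Aug

Top 4: Nov ≈ 200, Sep ≈ 180, Aug ≈ 160, Dec ≈ 80.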